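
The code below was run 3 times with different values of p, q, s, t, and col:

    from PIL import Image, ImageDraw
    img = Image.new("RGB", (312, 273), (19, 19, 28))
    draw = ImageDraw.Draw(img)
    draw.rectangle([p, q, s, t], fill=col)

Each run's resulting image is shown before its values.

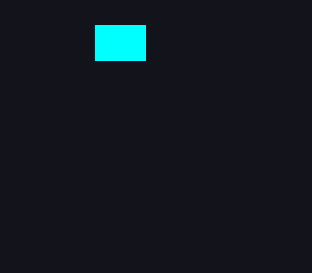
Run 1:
p = 95; q = 25; s = 145; t = 60; col = 'cyan'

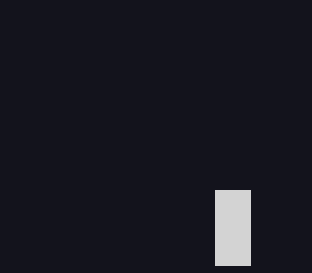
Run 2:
p = 215; q = 190; s = 250; t = 265; col = 'lightgray'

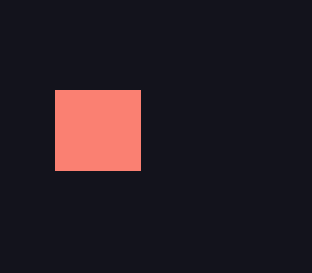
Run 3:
p = 55, q = 90, s = 140, t = 170, col = 'salmon'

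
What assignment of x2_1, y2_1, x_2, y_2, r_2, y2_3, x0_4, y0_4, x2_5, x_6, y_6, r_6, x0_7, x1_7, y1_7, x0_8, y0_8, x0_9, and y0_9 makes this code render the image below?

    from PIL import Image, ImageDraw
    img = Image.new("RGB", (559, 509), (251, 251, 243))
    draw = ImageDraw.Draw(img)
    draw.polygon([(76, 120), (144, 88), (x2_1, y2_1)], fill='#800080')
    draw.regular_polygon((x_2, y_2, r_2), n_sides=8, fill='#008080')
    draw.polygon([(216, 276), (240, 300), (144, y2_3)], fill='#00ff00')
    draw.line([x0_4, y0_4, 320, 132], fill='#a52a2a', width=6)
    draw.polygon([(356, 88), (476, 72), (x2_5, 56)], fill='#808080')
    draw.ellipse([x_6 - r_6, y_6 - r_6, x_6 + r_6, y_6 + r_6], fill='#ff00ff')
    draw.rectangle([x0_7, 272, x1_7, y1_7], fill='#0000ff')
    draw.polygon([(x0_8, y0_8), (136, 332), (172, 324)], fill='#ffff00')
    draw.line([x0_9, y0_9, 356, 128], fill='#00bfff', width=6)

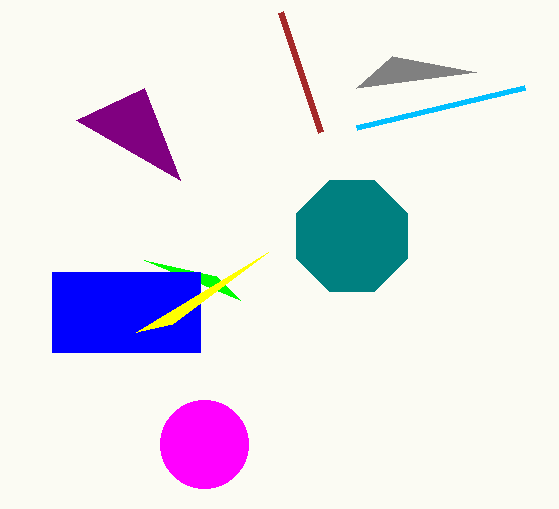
x2_1 = 180
y2_1 = 180
x_2 = 352
y_2 = 236
r_2 = 60
y2_3 = 260
x0_4 = 280
y0_4 = 12
x2_5 = 392
x_6 = 204
y_6 = 444
r_6 = 44
x0_7 = 52
x1_7 = 200
y1_7 = 352
x0_8 = 268
y0_8 = 252
x0_9 = 524
y0_9 = 88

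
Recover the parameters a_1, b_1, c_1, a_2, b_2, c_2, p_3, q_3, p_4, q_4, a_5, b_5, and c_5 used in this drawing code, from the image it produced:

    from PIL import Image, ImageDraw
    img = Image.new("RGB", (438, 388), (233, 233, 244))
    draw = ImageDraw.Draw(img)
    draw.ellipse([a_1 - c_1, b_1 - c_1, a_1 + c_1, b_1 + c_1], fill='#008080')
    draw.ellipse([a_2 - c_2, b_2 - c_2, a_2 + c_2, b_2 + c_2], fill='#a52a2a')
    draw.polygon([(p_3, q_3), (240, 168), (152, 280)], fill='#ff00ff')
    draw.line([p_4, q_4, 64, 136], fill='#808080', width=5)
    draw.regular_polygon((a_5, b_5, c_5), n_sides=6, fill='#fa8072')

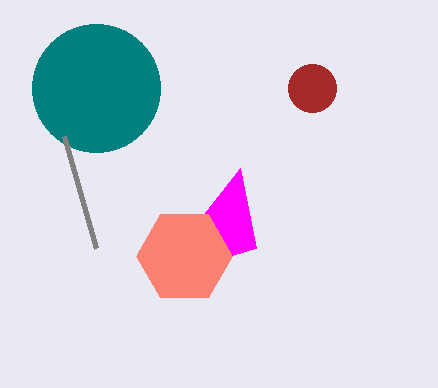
a_1 = 96, b_1 = 88, c_1 = 64, a_2 = 312, b_2 = 88, c_2 = 24, p_3 = 256, q_3 = 248, p_4 = 96, q_4 = 248, a_5 = 184, b_5 = 256, c_5 = 48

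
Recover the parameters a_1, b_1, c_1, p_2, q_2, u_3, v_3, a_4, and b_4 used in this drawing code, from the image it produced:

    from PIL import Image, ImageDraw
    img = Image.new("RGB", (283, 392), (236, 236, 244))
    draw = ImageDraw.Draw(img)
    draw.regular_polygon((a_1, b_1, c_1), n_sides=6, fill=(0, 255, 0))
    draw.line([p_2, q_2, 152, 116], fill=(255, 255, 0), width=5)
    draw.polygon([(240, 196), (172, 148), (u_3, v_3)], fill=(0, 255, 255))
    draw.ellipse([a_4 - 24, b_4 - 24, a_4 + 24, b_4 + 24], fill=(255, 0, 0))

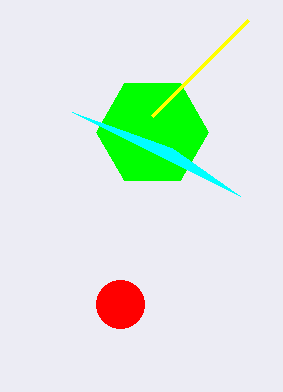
a_1 = 152, b_1 = 132, c_1 = 56, p_2 = 248, q_2 = 20, u_3 = 72, v_3 = 112, a_4 = 120, b_4 = 304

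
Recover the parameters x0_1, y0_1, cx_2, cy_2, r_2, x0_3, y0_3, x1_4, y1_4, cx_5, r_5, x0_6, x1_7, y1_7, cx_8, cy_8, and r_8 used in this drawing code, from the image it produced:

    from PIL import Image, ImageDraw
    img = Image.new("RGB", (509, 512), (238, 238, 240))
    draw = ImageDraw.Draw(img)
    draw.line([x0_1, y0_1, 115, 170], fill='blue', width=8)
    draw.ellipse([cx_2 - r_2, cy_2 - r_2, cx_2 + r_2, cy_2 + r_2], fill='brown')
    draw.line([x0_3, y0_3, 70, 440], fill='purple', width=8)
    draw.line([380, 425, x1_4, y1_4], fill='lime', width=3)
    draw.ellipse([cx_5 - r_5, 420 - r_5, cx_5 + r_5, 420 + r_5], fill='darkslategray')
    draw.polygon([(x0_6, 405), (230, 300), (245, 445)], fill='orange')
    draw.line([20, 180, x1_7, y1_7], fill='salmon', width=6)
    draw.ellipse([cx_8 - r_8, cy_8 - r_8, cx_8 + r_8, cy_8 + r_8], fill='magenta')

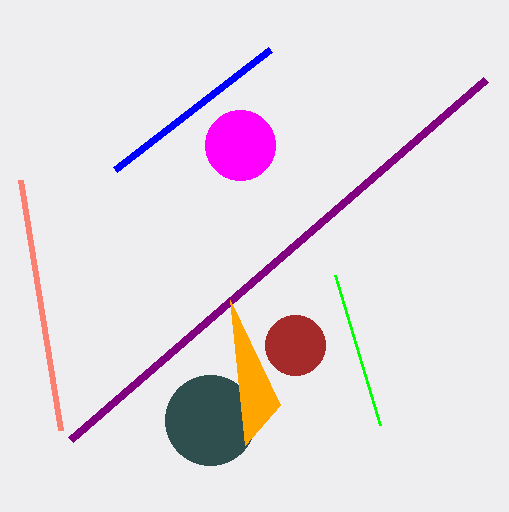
x0_1 = 270, y0_1 = 50, cx_2 = 295, cy_2 = 345, r_2 = 30, x0_3 = 485, y0_3 = 80, x1_4 = 335, y1_4 = 275, cx_5 = 210, r_5 = 45, x0_6 = 280, x1_7 = 60, y1_7 = 430, cx_8 = 240, cy_8 = 145, r_8 = 35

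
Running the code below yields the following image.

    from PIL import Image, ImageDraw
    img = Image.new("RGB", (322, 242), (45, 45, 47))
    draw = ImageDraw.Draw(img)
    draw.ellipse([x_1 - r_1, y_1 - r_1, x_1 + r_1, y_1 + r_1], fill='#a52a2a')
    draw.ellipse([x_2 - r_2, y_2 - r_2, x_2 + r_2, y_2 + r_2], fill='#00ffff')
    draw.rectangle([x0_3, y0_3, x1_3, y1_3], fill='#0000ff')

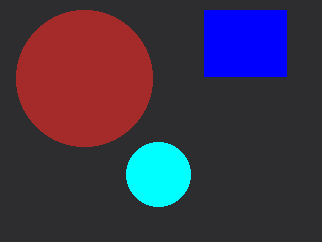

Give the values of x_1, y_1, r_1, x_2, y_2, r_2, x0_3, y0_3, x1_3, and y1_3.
x_1 = 84; y_1 = 78; r_1 = 68; x_2 = 158; y_2 = 174; r_2 = 32; x0_3 = 204; y0_3 = 10; x1_3 = 286; y1_3 = 76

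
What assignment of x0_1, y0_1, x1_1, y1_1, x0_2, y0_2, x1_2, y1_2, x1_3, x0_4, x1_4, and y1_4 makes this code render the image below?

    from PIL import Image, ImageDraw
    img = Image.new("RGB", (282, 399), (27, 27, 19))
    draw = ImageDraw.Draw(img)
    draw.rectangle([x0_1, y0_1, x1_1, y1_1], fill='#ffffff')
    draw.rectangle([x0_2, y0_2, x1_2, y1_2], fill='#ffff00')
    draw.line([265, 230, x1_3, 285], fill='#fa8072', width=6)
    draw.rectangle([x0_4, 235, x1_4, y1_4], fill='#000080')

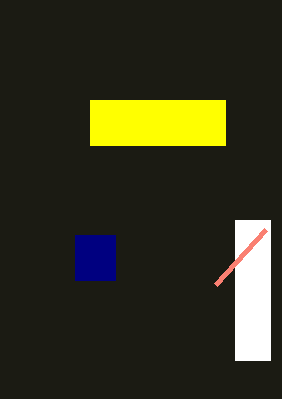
x0_1 = 235
y0_1 = 220
x1_1 = 270
y1_1 = 360
x0_2 = 90
y0_2 = 100
x1_2 = 225
y1_2 = 145
x1_3 = 215
x0_4 = 75
x1_4 = 115
y1_4 = 280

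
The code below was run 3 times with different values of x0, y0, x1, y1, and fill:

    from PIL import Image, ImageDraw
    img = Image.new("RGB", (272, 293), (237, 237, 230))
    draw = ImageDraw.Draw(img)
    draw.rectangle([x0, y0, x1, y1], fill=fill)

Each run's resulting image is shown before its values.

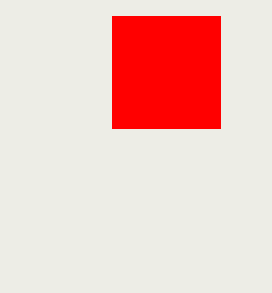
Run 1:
x0 = 112; y0 = 16; x1 = 220; y1 = 128; fill = 'red'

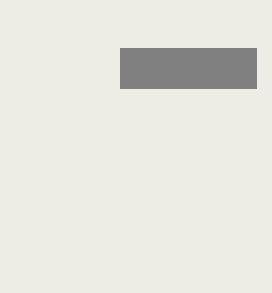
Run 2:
x0 = 120
y0 = 48
x1 = 256
y1 = 88
fill = 'gray'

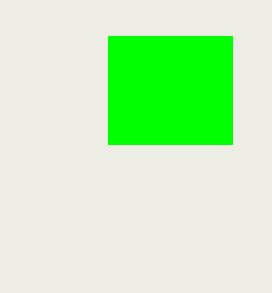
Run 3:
x0 = 108
y0 = 36
x1 = 232
y1 = 144
fill = 'lime'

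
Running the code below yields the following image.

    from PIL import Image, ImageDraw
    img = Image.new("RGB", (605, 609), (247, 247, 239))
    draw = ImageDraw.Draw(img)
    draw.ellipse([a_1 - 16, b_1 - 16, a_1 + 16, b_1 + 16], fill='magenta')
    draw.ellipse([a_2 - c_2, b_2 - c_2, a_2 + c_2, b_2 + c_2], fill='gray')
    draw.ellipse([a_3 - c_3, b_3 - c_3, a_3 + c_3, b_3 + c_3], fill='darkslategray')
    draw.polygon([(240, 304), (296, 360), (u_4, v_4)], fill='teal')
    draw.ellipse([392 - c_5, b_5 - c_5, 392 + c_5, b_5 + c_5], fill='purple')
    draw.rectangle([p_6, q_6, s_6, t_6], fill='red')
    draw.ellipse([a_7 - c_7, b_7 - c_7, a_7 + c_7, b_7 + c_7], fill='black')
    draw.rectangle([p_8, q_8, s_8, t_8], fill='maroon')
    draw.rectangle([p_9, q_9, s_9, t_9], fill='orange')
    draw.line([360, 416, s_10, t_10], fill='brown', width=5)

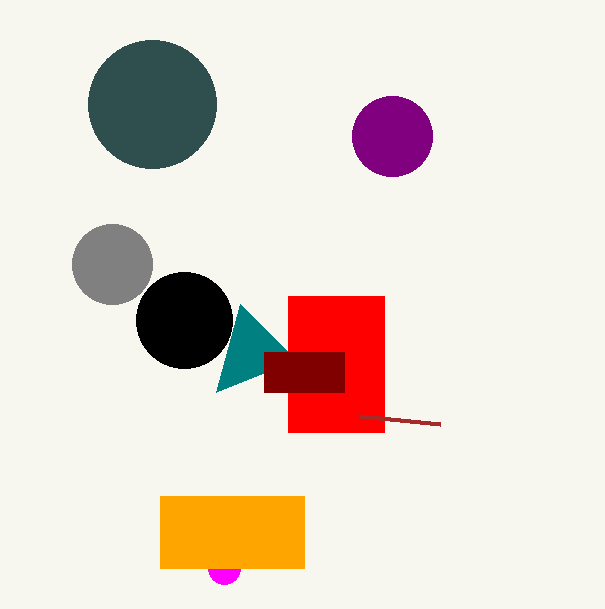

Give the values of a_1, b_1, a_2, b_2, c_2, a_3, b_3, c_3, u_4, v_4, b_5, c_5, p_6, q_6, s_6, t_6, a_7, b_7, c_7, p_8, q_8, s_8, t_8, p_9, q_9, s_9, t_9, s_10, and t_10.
a_1 = 224; b_1 = 568; a_2 = 112; b_2 = 264; c_2 = 40; a_3 = 152; b_3 = 104; c_3 = 64; u_4 = 216; v_4 = 392; b_5 = 136; c_5 = 40; p_6 = 288; q_6 = 296; s_6 = 384; t_6 = 432; a_7 = 184; b_7 = 320; c_7 = 48; p_8 = 264; q_8 = 352; s_8 = 344; t_8 = 392; p_9 = 160; q_9 = 496; s_9 = 304; t_9 = 568; s_10 = 440; t_10 = 424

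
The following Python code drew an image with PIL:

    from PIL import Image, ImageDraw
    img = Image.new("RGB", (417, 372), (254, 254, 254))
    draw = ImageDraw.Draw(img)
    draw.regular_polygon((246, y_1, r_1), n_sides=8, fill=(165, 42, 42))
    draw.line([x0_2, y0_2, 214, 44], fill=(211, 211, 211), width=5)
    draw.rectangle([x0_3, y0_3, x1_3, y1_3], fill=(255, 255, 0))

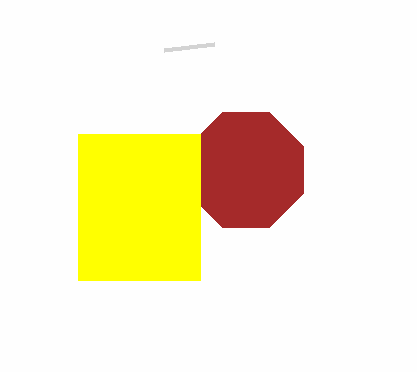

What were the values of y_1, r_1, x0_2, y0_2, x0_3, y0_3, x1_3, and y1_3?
y_1 = 170; r_1 = 62; x0_2 = 164; y0_2 = 50; x0_3 = 78; y0_3 = 134; x1_3 = 200; y1_3 = 280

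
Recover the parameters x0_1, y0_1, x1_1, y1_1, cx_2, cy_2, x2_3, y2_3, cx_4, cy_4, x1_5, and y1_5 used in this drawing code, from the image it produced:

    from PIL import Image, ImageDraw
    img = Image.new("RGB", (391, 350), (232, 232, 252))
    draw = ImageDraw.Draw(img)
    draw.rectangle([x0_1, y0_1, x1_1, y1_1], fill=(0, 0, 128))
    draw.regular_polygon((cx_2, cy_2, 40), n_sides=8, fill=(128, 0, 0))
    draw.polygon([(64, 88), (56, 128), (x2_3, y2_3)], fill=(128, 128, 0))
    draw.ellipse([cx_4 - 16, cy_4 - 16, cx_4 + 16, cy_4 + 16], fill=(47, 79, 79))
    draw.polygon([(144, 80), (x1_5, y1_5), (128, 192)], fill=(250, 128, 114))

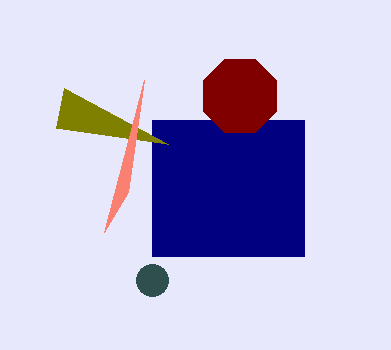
x0_1 = 152; y0_1 = 120; x1_1 = 304; y1_1 = 256; cx_2 = 240; cy_2 = 96; x2_3 = 168; y2_3 = 144; cx_4 = 152; cy_4 = 280; x1_5 = 104; y1_5 = 232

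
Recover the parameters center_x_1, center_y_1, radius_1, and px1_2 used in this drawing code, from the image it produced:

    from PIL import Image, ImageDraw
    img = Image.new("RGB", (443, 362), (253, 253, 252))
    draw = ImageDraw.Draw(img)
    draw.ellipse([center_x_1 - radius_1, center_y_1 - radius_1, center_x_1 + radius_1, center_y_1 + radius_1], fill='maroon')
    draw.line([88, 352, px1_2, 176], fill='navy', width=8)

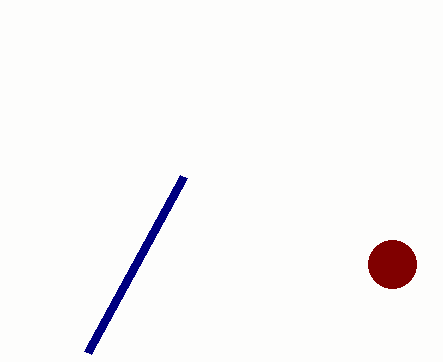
center_x_1 = 392; center_y_1 = 264; radius_1 = 24; px1_2 = 184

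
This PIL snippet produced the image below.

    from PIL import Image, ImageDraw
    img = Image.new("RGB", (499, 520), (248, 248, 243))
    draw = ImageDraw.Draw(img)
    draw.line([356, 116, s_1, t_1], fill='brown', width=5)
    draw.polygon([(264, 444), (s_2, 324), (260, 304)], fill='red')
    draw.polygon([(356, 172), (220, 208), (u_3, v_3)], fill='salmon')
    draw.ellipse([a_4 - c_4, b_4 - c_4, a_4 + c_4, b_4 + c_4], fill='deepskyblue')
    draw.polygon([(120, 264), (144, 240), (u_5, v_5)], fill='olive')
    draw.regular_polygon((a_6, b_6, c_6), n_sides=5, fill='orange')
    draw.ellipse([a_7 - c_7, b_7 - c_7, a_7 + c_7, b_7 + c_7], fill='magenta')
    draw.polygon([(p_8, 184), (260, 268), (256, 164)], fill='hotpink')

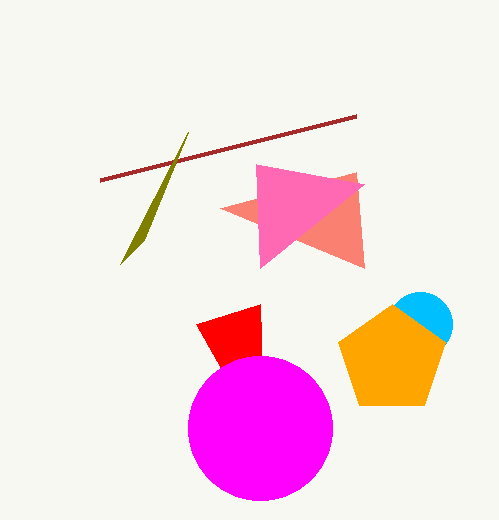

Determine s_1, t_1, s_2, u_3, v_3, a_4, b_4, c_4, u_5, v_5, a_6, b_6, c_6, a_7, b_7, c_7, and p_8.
s_1 = 100
t_1 = 180
s_2 = 196
u_3 = 364
v_3 = 268
a_4 = 420
b_4 = 324
c_4 = 32
u_5 = 188
v_5 = 132
a_6 = 392
b_6 = 360
c_6 = 56
a_7 = 260
b_7 = 428
c_7 = 72
p_8 = 364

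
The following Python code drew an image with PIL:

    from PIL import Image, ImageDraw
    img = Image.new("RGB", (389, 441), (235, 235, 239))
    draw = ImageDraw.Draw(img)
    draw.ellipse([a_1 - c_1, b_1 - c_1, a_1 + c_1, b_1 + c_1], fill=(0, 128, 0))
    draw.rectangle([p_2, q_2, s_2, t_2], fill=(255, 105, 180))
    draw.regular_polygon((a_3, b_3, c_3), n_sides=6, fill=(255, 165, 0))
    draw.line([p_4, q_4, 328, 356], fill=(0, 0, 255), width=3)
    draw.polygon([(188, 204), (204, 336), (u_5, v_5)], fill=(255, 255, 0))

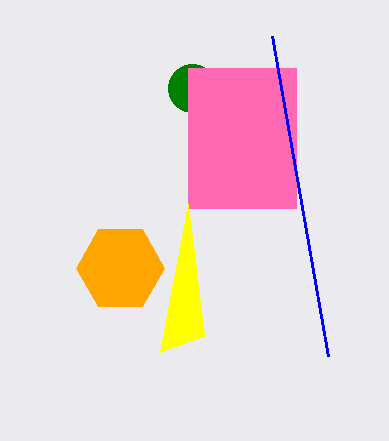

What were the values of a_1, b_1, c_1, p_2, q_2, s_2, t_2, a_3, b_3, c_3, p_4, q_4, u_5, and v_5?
a_1 = 192, b_1 = 88, c_1 = 24, p_2 = 188, q_2 = 68, s_2 = 296, t_2 = 208, a_3 = 120, b_3 = 268, c_3 = 44, p_4 = 272, q_4 = 36, u_5 = 160, v_5 = 352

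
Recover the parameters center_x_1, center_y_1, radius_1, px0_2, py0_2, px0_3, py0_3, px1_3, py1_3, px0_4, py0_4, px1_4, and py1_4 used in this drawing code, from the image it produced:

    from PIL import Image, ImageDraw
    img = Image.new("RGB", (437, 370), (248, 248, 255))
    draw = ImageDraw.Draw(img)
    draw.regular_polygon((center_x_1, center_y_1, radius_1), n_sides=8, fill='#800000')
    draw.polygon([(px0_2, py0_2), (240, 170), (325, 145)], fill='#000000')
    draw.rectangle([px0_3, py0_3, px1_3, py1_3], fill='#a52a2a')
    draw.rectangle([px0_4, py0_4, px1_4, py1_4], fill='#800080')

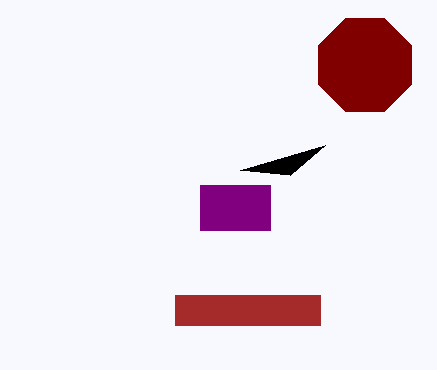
center_x_1 = 365; center_y_1 = 65; radius_1 = 50; px0_2 = 290; py0_2 = 175; px0_3 = 175; py0_3 = 295; px1_3 = 320; py1_3 = 325; px0_4 = 200; py0_4 = 185; px1_4 = 270; py1_4 = 230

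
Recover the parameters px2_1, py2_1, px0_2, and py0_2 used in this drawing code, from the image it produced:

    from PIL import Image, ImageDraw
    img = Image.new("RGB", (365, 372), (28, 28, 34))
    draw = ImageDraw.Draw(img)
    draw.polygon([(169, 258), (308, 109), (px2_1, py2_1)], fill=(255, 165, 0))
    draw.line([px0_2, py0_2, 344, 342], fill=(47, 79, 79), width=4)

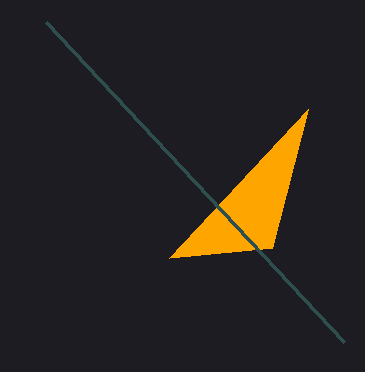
px2_1 = 272
py2_1 = 248
px0_2 = 46
py0_2 = 22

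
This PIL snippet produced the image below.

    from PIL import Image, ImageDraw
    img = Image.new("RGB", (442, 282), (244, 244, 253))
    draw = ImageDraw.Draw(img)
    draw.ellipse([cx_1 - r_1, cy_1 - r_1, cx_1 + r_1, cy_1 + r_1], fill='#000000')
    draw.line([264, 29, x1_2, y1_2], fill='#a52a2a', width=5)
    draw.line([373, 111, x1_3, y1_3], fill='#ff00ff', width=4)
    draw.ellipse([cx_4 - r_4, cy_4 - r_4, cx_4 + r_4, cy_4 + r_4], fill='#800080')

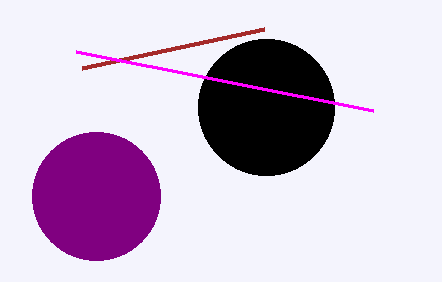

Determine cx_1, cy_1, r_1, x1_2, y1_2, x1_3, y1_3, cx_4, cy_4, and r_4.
cx_1 = 266
cy_1 = 107
r_1 = 68
x1_2 = 82
y1_2 = 68
x1_3 = 76
y1_3 = 52
cx_4 = 96
cy_4 = 196
r_4 = 64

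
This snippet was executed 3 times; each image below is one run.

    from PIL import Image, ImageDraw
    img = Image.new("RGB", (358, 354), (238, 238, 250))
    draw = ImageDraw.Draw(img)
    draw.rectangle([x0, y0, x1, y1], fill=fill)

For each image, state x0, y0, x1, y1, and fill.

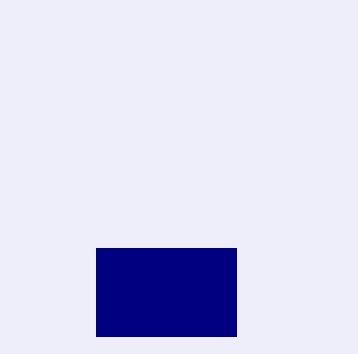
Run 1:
x0 = 96, y0 = 248, x1 = 236, y1 = 336, fill = 'navy'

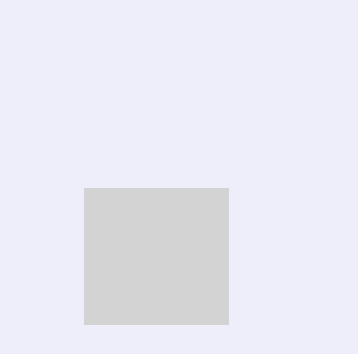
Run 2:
x0 = 84
y0 = 188
x1 = 228
y1 = 324
fill = 'lightgray'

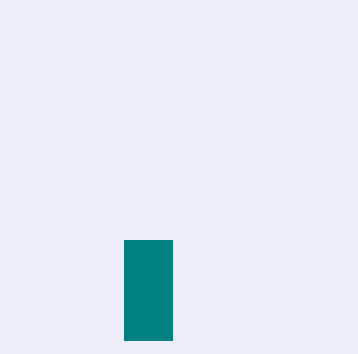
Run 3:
x0 = 124, y0 = 240, x1 = 172, y1 = 340, fill = 'teal'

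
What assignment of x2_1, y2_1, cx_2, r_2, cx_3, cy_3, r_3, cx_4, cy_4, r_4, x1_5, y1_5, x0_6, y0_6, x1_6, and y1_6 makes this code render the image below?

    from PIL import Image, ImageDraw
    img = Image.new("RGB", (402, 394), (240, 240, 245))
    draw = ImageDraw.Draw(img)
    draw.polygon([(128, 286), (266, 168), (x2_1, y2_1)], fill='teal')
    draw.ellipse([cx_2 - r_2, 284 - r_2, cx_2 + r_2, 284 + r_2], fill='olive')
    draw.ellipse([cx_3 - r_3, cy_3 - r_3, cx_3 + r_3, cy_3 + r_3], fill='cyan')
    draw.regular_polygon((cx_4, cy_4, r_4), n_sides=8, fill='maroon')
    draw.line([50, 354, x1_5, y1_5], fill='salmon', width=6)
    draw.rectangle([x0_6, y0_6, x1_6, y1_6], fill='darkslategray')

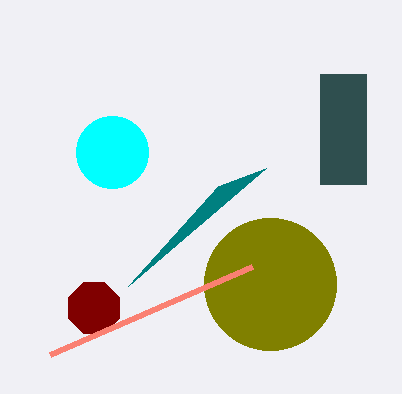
x2_1 = 218
y2_1 = 186
cx_2 = 270
r_2 = 66
cx_3 = 112
cy_3 = 152
r_3 = 36
cx_4 = 94
cy_4 = 308
r_4 = 28
x1_5 = 252
y1_5 = 266
x0_6 = 320
y0_6 = 74
x1_6 = 366
y1_6 = 184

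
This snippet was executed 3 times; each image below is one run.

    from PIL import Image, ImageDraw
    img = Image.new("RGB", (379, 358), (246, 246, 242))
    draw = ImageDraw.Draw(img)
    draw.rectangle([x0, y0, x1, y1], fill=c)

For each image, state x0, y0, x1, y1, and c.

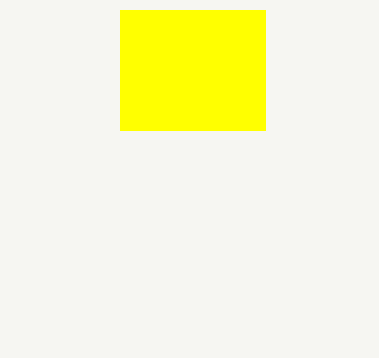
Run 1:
x0 = 120
y0 = 10
x1 = 265
y1 = 130
c = 'yellow'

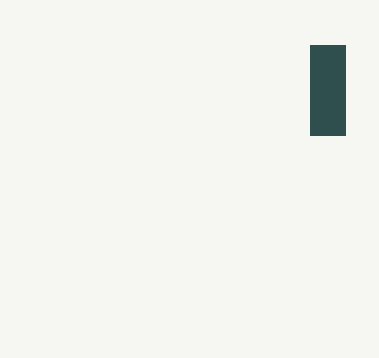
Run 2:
x0 = 310; y0 = 45; x1 = 345; y1 = 135; c = 'darkslategray'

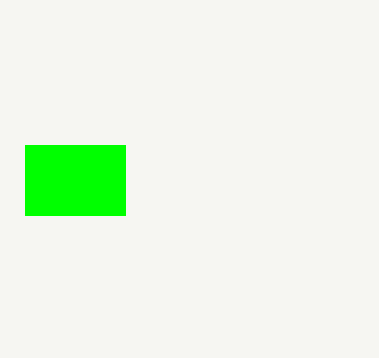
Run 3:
x0 = 25; y0 = 145; x1 = 125; y1 = 215; c = 'lime'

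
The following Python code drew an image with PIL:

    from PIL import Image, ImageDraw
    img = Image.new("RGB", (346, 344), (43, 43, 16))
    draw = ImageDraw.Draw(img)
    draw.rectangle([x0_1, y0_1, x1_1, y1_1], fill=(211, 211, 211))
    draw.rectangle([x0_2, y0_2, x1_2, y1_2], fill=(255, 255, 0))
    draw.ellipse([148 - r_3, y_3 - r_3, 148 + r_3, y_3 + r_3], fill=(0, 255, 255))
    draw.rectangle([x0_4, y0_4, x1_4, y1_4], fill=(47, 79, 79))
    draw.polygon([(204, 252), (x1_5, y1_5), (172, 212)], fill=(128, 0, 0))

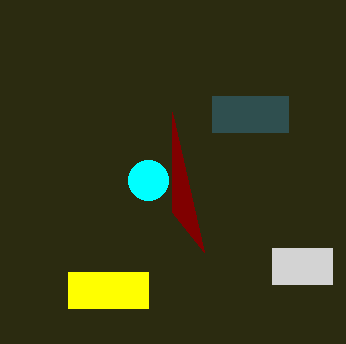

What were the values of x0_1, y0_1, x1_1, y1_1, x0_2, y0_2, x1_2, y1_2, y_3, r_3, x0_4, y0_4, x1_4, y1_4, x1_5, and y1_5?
x0_1 = 272; y0_1 = 248; x1_1 = 332; y1_1 = 284; x0_2 = 68; y0_2 = 272; x1_2 = 148; y1_2 = 308; y_3 = 180; r_3 = 20; x0_4 = 212; y0_4 = 96; x1_4 = 288; y1_4 = 132; x1_5 = 172; y1_5 = 112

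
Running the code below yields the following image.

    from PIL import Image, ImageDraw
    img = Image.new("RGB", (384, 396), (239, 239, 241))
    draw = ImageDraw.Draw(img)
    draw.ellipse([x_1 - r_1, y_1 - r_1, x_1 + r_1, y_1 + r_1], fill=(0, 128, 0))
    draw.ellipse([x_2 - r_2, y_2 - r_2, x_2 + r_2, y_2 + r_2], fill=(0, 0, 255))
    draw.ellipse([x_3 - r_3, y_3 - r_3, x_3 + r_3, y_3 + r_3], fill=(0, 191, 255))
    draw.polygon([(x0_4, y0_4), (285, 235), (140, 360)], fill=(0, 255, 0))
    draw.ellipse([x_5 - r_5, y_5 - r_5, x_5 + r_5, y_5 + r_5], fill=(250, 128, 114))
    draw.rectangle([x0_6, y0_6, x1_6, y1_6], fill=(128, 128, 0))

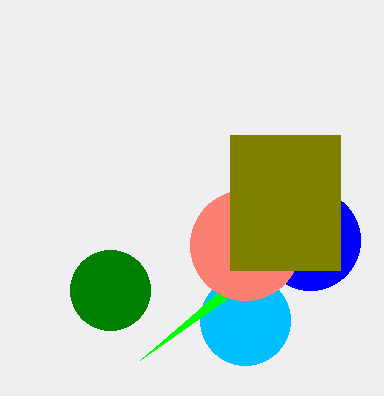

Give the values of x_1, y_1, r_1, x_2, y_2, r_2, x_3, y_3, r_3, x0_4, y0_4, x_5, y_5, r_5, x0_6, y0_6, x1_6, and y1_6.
x_1 = 110; y_1 = 290; r_1 = 40; x_2 = 310; y_2 = 240; r_2 = 50; x_3 = 245; y_3 = 320; r_3 = 45; x0_4 = 225; y0_4 = 300; x_5 = 245; y_5 = 245; r_5 = 55; x0_6 = 230; y0_6 = 135; x1_6 = 340; y1_6 = 270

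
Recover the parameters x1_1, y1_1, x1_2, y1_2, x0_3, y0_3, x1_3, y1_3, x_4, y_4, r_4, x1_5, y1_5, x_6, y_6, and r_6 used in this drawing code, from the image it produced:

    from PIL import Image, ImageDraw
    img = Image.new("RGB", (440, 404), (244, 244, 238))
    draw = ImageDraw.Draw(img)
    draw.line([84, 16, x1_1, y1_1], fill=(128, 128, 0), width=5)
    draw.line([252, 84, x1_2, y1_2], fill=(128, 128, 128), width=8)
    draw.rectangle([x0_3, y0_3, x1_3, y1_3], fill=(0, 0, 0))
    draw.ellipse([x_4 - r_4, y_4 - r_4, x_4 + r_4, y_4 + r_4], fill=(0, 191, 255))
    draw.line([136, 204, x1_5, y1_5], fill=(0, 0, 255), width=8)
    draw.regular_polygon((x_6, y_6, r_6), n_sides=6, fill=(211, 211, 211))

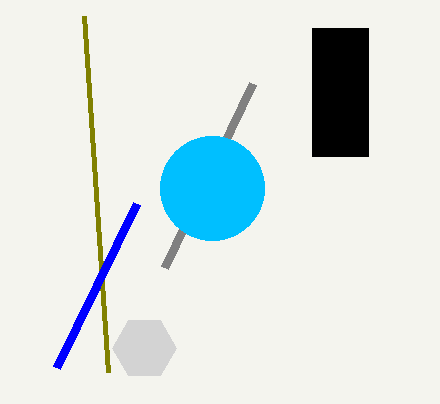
x1_1 = 108, y1_1 = 372, x1_2 = 164, y1_2 = 268, x0_3 = 312, y0_3 = 28, x1_3 = 368, y1_3 = 156, x_4 = 212, y_4 = 188, r_4 = 52, x1_5 = 56, y1_5 = 368, x_6 = 144, y_6 = 348, r_6 = 32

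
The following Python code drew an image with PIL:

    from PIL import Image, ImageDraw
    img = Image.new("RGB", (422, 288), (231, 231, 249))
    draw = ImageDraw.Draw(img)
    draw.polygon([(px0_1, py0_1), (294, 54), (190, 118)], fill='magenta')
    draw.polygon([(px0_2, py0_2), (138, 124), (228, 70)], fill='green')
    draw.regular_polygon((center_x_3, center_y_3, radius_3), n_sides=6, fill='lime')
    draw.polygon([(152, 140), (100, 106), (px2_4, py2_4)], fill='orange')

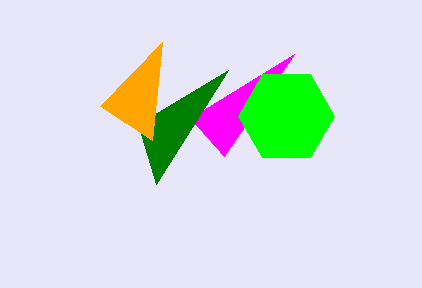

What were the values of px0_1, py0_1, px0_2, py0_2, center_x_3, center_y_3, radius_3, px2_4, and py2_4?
px0_1 = 224
py0_1 = 156
px0_2 = 156
py0_2 = 184
center_x_3 = 286
center_y_3 = 116
radius_3 = 48
px2_4 = 162
py2_4 = 42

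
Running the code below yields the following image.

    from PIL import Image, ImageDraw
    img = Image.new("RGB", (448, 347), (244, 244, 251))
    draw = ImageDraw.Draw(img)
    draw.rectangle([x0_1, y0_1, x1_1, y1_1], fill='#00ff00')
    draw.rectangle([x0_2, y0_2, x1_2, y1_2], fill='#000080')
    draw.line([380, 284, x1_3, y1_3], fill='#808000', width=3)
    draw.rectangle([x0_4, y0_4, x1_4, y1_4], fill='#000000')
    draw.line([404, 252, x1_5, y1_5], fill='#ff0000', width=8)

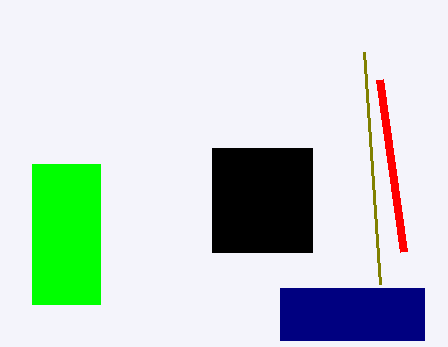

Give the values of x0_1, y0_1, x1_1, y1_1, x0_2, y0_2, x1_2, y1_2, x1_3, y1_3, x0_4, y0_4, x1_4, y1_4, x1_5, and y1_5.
x0_1 = 32, y0_1 = 164, x1_1 = 100, y1_1 = 304, x0_2 = 280, y0_2 = 288, x1_2 = 424, y1_2 = 340, x1_3 = 364, y1_3 = 52, x0_4 = 212, y0_4 = 148, x1_4 = 312, y1_4 = 252, x1_5 = 380, y1_5 = 80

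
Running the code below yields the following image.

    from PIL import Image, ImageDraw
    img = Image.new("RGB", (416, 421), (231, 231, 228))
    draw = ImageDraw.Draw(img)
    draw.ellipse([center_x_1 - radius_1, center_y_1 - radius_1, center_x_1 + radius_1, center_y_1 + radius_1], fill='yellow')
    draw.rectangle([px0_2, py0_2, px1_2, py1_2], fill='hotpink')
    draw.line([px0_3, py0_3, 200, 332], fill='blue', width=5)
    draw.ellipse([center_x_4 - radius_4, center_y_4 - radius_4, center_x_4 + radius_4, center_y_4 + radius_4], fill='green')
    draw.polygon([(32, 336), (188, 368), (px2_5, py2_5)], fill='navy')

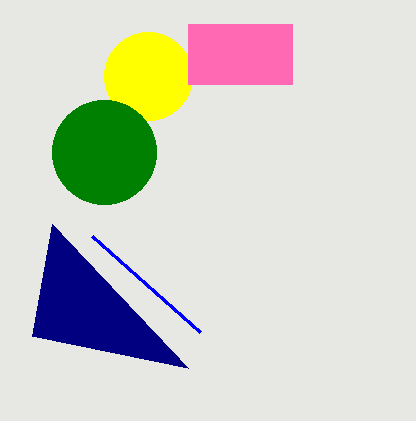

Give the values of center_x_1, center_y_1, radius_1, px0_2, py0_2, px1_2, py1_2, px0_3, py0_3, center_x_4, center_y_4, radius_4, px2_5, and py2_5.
center_x_1 = 148
center_y_1 = 76
radius_1 = 44
px0_2 = 188
py0_2 = 24
px1_2 = 292
py1_2 = 84
px0_3 = 92
py0_3 = 236
center_x_4 = 104
center_y_4 = 152
radius_4 = 52
px2_5 = 52
py2_5 = 224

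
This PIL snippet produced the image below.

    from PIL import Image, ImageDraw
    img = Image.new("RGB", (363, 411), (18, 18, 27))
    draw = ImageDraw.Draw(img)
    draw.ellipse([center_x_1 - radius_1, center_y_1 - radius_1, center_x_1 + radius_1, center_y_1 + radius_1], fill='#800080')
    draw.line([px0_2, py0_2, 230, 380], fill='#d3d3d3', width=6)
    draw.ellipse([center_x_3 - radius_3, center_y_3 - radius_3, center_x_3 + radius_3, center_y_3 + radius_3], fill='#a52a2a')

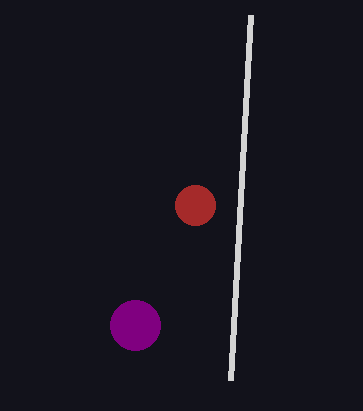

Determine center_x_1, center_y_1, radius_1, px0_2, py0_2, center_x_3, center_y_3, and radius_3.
center_x_1 = 135; center_y_1 = 325; radius_1 = 25; px0_2 = 250; py0_2 = 15; center_x_3 = 195; center_y_3 = 205; radius_3 = 20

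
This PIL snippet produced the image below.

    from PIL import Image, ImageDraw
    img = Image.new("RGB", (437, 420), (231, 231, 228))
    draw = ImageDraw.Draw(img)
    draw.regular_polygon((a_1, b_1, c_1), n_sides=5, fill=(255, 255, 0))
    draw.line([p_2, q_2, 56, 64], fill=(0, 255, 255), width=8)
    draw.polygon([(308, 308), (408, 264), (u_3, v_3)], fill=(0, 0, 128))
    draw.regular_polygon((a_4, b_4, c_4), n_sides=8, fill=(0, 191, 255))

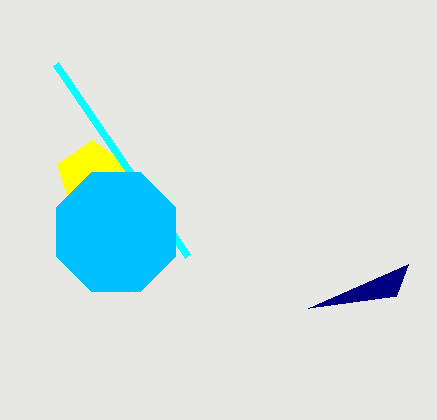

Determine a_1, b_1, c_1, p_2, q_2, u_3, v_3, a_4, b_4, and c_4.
a_1 = 92
b_1 = 176
c_1 = 36
p_2 = 188
q_2 = 256
u_3 = 396
v_3 = 296
a_4 = 116
b_4 = 232
c_4 = 64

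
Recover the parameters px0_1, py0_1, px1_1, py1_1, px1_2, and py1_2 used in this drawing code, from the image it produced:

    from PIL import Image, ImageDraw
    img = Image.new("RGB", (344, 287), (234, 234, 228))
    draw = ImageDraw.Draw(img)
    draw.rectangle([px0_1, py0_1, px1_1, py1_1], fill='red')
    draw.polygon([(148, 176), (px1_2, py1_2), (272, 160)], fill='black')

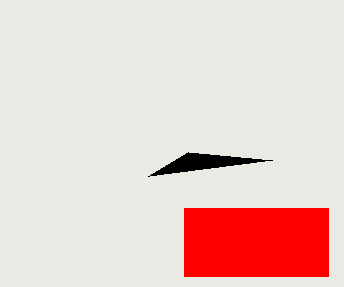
px0_1 = 184, py0_1 = 208, px1_1 = 328, py1_1 = 276, px1_2 = 188, py1_2 = 152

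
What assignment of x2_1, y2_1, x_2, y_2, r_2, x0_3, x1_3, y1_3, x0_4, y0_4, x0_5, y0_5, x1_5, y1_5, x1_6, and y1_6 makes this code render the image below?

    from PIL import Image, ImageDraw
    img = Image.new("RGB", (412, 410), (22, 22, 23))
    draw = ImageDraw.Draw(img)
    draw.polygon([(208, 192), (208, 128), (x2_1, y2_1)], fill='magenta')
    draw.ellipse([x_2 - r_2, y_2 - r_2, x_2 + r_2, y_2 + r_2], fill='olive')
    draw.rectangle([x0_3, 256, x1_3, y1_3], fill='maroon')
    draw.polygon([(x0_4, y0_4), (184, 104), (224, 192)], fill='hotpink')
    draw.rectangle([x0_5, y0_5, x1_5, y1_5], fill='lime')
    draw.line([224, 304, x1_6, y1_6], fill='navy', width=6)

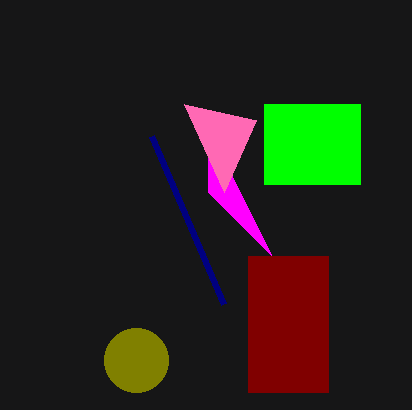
x2_1 = 272, y2_1 = 256, x_2 = 136, y_2 = 360, r_2 = 32, x0_3 = 248, x1_3 = 328, y1_3 = 392, x0_4 = 256, y0_4 = 120, x0_5 = 264, y0_5 = 104, x1_5 = 360, y1_5 = 184, x1_6 = 152, y1_6 = 136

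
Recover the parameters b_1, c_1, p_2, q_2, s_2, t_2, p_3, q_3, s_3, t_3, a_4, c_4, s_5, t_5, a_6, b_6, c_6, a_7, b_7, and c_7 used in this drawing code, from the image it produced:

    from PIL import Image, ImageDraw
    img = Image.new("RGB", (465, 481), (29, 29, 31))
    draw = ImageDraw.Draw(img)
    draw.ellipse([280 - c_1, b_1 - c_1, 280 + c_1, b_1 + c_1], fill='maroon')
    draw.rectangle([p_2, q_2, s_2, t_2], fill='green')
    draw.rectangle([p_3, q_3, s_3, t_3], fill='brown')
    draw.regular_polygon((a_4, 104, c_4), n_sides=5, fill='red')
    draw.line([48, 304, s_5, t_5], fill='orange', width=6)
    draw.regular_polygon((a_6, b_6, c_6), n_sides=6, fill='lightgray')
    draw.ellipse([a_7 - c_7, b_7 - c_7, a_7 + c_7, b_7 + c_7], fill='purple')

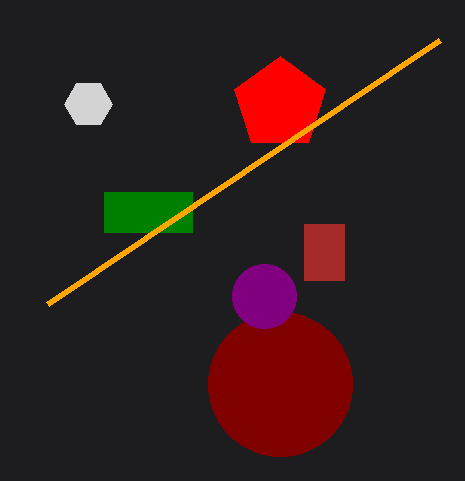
b_1 = 384, c_1 = 72, p_2 = 104, q_2 = 192, s_2 = 192, t_2 = 232, p_3 = 304, q_3 = 224, s_3 = 344, t_3 = 280, a_4 = 280, c_4 = 48, s_5 = 440, t_5 = 40, a_6 = 88, b_6 = 104, c_6 = 24, a_7 = 264, b_7 = 296, c_7 = 32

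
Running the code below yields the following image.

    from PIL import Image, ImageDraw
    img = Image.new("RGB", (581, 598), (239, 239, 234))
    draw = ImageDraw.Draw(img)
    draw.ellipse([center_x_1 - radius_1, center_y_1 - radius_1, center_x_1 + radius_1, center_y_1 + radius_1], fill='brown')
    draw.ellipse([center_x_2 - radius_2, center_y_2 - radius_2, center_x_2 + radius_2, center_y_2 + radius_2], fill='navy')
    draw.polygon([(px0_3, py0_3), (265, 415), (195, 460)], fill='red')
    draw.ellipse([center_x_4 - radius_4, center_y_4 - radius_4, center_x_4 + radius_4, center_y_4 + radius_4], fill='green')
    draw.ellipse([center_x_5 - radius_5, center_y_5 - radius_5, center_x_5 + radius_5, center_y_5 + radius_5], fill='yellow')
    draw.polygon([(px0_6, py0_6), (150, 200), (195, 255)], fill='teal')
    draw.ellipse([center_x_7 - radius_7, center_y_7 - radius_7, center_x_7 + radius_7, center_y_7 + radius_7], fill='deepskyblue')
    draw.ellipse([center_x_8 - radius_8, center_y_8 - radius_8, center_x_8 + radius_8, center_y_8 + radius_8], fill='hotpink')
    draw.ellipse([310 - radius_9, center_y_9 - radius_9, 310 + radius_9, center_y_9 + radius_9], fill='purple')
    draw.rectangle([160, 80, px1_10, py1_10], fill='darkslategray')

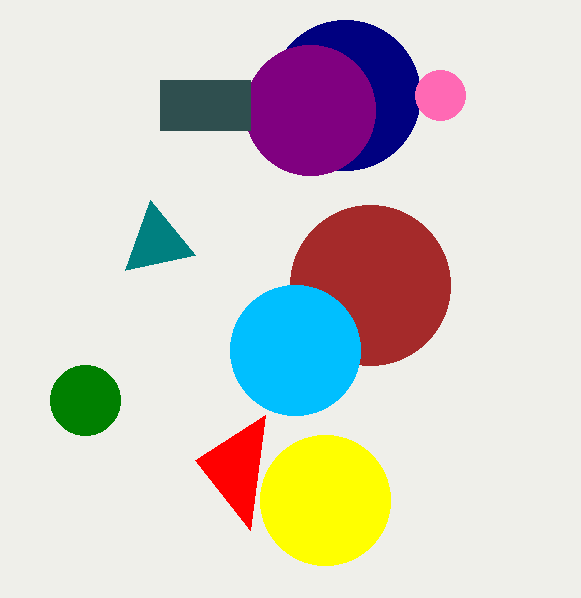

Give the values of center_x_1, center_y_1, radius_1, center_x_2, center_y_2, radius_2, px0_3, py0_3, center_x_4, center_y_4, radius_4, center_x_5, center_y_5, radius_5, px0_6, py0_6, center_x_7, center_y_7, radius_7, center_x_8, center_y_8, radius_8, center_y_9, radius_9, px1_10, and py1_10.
center_x_1 = 370
center_y_1 = 285
radius_1 = 80
center_x_2 = 345
center_y_2 = 95
radius_2 = 75
px0_3 = 250
py0_3 = 530
center_x_4 = 85
center_y_4 = 400
radius_4 = 35
center_x_5 = 325
center_y_5 = 500
radius_5 = 65
px0_6 = 125
py0_6 = 270
center_x_7 = 295
center_y_7 = 350
radius_7 = 65
center_x_8 = 440
center_y_8 = 95
radius_8 = 25
center_y_9 = 110
radius_9 = 65
px1_10 = 250
py1_10 = 130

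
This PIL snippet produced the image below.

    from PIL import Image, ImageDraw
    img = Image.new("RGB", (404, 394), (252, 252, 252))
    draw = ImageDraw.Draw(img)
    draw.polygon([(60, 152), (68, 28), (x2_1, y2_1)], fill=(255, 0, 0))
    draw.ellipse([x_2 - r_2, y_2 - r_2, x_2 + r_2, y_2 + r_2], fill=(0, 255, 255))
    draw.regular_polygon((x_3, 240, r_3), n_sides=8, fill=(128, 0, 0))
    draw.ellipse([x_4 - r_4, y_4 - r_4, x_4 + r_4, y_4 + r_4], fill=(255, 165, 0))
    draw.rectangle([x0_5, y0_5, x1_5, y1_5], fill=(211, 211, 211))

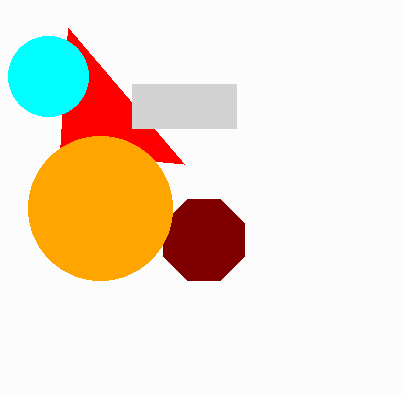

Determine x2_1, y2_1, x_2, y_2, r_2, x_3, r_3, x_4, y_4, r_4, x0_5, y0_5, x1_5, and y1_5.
x2_1 = 184
y2_1 = 164
x_2 = 48
y_2 = 76
r_2 = 40
x_3 = 204
r_3 = 44
x_4 = 100
y_4 = 208
r_4 = 72
x0_5 = 132
y0_5 = 84
x1_5 = 236
y1_5 = 128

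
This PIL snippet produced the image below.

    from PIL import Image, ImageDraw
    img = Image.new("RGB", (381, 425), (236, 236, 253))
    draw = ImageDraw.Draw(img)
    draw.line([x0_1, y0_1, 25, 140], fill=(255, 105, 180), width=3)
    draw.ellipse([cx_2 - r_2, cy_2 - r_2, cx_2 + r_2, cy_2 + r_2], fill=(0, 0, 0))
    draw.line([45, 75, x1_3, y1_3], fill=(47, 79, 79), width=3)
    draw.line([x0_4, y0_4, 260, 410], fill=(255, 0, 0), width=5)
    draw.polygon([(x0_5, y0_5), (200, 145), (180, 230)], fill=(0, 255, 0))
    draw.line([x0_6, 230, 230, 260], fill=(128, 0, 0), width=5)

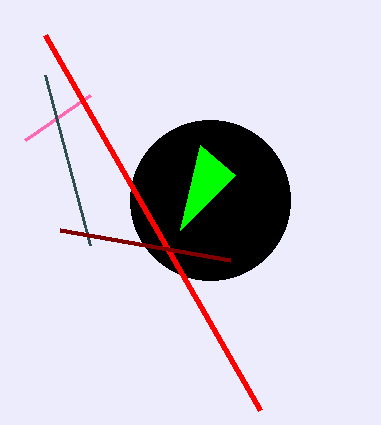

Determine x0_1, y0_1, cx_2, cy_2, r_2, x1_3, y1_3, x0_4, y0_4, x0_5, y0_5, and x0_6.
x0_1 = 90; y0_1 = 95; cx_2 = 210; cy_2 = 200; r_2 = 80; x1_3 = 90; y1_3 = 245; x0_4 = 45; y0_4 = 35; x0_5 = 235; y0_5 = 175; x0_6 = 60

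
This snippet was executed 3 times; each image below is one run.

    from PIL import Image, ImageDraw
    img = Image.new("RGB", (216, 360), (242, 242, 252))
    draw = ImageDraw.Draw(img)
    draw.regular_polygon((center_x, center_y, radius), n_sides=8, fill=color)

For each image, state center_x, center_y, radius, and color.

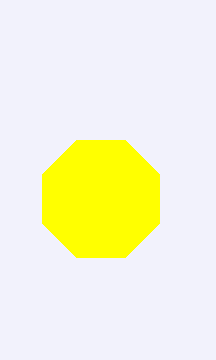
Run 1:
center_x = 101, center_y = 199, radius = 63, color = 'yellow'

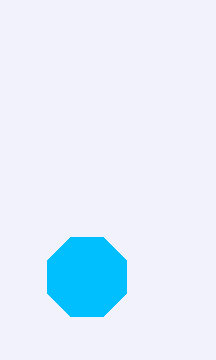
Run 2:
center_x = 87; center_y = 277; radius = 43; color = 'deepskyblue'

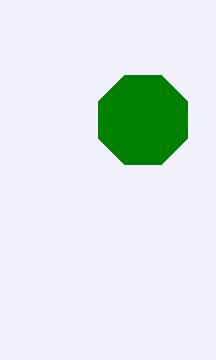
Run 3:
center_x = 143
center_y = 120
radius = 48
color = 'green'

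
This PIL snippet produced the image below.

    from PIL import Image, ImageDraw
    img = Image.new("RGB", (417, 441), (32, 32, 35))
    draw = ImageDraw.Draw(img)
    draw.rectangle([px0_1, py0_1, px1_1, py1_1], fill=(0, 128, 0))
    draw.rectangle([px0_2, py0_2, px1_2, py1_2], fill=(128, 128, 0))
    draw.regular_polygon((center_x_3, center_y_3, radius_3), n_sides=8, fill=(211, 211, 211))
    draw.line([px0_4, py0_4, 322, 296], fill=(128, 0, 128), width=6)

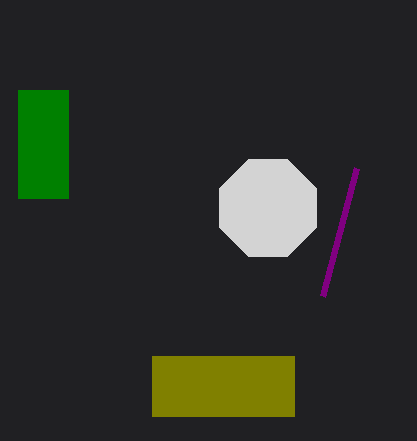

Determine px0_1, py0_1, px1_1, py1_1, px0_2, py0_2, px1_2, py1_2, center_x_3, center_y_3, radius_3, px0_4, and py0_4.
px0_1 = 18, py0_1 = 90, px1_1 = 68, py1_1 = 198, px0_2 = 152, py0_2 = 356, px1_2 = 294, py1_2 = 416, center_x_3 = 268, center_y_3 = 208, radius_3 = 52, px0_4 = 356, py0_4 = 168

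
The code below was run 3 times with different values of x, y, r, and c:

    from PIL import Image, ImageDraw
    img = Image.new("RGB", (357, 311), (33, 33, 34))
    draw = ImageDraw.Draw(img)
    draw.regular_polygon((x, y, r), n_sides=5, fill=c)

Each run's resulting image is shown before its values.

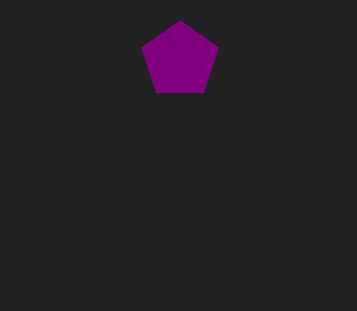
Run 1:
x = 180, y = 60, r = 40, c = 'purple'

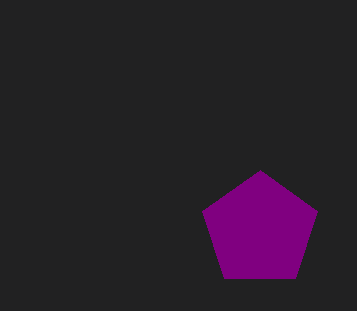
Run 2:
x = 260; y = 230; r = 60; c = 'purple'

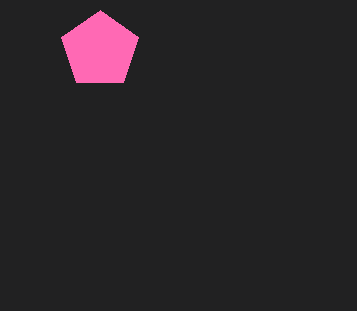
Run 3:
x = 100, y = 50, r = 40, c = 'hotpink'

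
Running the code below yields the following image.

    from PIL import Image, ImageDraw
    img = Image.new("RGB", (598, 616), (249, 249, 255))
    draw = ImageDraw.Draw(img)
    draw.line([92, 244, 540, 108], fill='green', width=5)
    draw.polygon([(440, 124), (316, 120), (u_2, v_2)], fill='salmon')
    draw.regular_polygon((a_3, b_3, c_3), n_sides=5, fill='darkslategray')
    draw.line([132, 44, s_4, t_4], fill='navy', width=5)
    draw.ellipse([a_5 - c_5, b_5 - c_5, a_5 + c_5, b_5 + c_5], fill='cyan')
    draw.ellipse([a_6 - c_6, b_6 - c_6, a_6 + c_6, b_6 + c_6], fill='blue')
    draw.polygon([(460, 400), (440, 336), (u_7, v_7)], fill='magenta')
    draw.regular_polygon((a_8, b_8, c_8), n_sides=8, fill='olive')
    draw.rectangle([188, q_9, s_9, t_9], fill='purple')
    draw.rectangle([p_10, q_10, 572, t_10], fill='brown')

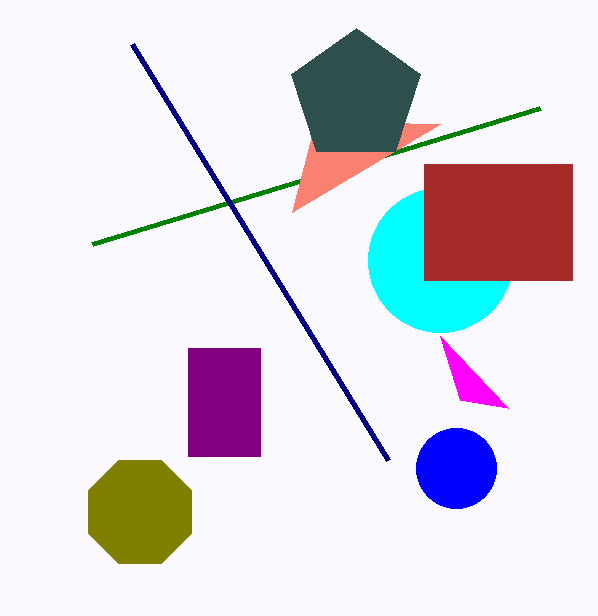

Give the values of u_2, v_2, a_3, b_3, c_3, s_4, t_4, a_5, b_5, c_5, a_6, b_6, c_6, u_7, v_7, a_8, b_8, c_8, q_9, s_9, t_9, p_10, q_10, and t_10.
u_2 = 292, v_2 = 212, a_3 = 356, b_3 = 96, c_3 = 68, s_4 = 388, t_4 = 460, a_5 = 440, b_5 = 260, c_5 = 72, a_6 = 456, b_6 = 468, c_6 = 40, u_7 = 508, v_7 = 408, a_8 = 140, b_8 = 512, c_8 = 56, q_9 = 348, s_9 = 260, t_9 = 456, p_10 = 424, q_10 = 164, t_10 = 280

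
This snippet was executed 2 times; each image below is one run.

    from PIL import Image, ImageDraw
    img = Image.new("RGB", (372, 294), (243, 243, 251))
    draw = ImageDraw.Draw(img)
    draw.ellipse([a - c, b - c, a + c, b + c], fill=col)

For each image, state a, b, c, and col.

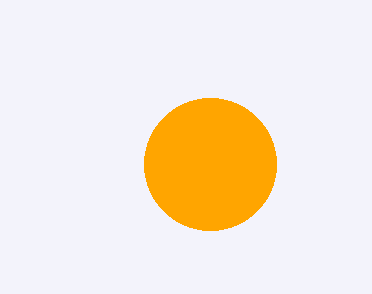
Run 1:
a = 210; b = 164; c = 66; col = 'orange'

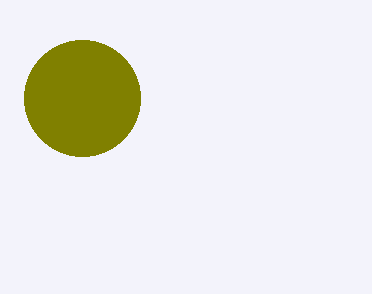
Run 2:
a = 82, b = 98, c = 58, col = 'olive'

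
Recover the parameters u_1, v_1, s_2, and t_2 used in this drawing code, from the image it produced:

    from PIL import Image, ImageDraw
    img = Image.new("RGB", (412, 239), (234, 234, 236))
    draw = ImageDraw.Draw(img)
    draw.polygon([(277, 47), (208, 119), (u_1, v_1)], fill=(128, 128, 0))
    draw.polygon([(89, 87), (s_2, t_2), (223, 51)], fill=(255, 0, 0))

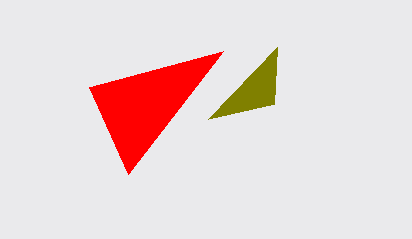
u_1 = 274, v_1 = 104, s_2 = 128, t_2 = 174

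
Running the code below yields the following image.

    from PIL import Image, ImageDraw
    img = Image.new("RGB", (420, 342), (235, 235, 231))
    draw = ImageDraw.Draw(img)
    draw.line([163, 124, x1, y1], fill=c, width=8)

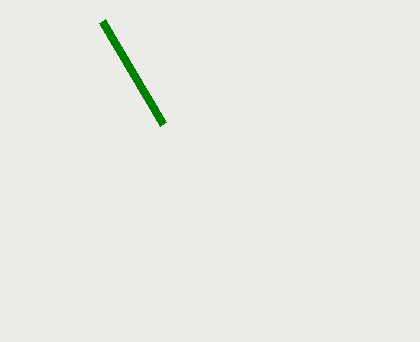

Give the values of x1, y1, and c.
x1 = 102, y1 = 21, c = 'green'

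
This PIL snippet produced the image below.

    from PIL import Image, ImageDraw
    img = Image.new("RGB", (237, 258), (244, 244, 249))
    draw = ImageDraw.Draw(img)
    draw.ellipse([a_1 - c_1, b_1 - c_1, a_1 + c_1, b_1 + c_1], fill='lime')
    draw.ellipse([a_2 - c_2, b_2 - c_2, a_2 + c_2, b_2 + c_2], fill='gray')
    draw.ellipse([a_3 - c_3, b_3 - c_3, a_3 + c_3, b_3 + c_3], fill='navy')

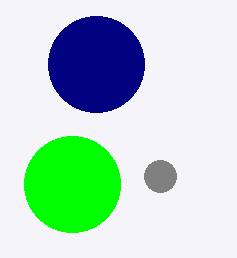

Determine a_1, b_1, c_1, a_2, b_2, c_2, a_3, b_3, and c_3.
a_1 = 72
b_1 = 184
c_1 = 48
a_2 = 160
b_2 = 176
c_2 = 16
a_3 = 96
b_3 = 64
c_3 = 48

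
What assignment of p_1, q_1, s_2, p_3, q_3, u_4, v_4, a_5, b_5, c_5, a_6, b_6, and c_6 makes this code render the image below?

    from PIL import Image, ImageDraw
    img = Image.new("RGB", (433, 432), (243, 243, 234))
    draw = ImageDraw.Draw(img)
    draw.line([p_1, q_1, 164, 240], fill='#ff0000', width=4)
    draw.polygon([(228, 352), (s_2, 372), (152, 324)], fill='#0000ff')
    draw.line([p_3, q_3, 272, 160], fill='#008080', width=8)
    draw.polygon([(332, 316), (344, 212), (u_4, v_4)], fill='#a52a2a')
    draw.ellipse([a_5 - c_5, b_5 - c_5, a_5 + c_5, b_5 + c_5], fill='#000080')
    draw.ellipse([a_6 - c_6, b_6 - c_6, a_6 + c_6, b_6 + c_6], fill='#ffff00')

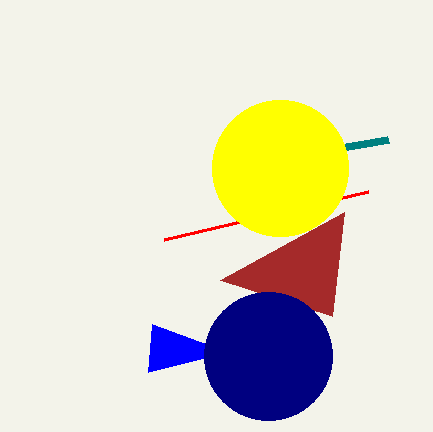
p_1 = 368
q_1 = 192
s_2 = 148
p_3 = 388
q_3 = 140
u_4 = 220
v_4 = 280
a_5 = 268
b_5 = 356
c_5 = 64
a_6 = 280
b_6 = 168
c_6 = 68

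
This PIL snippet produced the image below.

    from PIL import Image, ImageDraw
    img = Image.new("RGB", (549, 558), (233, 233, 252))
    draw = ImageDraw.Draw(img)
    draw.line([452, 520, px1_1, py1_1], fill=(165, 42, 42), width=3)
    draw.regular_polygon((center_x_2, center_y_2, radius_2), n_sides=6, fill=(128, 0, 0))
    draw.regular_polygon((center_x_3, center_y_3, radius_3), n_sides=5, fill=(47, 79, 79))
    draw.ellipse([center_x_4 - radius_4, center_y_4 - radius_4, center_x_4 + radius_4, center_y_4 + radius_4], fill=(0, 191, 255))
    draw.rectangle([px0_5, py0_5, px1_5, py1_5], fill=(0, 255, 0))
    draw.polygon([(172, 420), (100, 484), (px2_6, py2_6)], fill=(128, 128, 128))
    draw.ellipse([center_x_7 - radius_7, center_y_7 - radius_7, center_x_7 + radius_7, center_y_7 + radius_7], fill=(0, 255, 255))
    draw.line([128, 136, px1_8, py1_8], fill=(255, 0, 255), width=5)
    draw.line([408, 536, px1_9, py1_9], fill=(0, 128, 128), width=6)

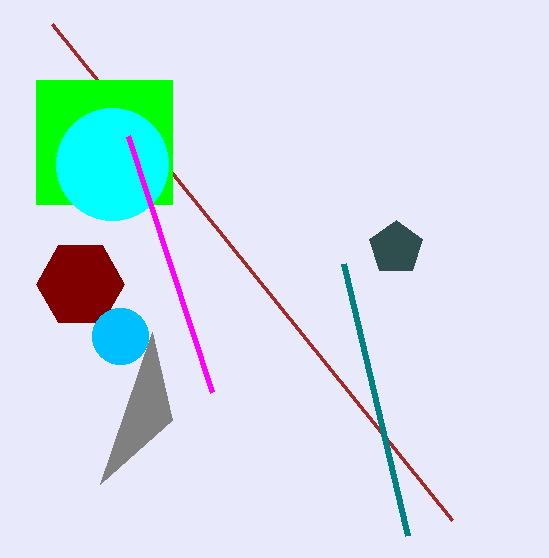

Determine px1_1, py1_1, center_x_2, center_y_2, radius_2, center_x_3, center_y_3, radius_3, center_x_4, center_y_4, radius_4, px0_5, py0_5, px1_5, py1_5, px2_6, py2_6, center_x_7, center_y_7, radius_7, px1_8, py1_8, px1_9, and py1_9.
px1_1 = 52; py1_1 = 24; center_x_2 = 80; center_y_2 = 284; radius_2 = 44; center_x_3 = 396; center_y_3 = 248; radius_3 = 28; center_x_4 = 120; center_y_4 = 336; radius_4 = 28; px0_5 = 36; py0_5 = 80; px1_5 = 172; py1_5 = 204; px2_6 = 152; py2_6 = 332; center_x_7 = 112; center_y_7 = 164; radius_7 = 56; px1_8 = 212; py1_8 = 392; px1_9 = 344; py1_9 = 264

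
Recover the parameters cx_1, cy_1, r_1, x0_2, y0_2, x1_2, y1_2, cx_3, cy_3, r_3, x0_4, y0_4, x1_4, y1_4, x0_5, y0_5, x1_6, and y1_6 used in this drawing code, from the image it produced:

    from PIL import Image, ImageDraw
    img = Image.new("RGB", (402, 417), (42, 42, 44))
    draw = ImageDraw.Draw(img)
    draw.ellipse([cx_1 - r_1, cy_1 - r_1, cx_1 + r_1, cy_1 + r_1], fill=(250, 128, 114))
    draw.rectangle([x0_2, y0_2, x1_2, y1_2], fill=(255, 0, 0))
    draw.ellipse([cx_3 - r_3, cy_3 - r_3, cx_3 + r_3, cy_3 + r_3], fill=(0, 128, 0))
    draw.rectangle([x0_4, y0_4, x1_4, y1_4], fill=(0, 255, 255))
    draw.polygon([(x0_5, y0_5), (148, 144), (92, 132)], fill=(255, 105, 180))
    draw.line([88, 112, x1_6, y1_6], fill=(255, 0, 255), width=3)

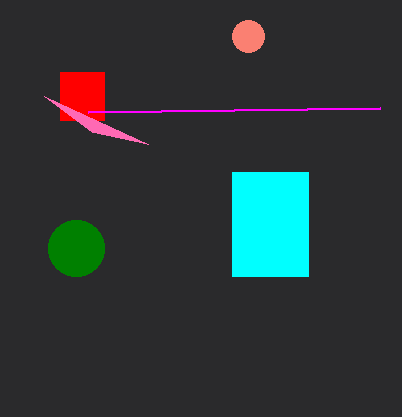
cx_1 = 248, cy_1 = 36, r_1 = 16, x0_2 = 60, y0_2 = 72, x1_2 = 104, y1_2 = 120, cx_3 = 76, cy_3 = 248, r_3 = 28, x0_4 = 232, y0_4 = 172, x1_4 = 308, y1_4 = 276, x0_5 = 44, y0_5 = 96, x1_6 = 380, y1_6 = 108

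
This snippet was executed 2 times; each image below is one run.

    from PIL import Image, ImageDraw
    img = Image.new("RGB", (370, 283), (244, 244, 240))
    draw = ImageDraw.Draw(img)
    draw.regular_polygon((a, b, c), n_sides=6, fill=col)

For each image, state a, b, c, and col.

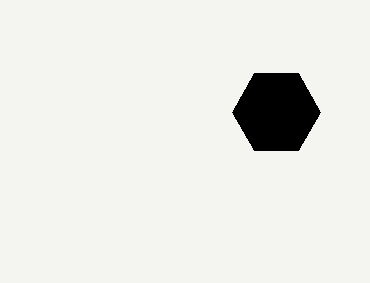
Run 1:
a = 276; b = 112; c = 44; col = 'black'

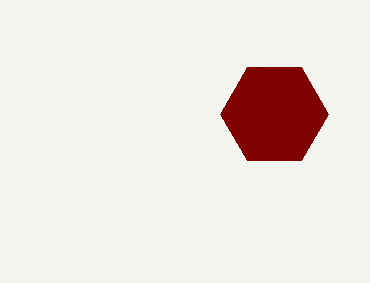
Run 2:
a = 274, b = 114, c = 54, col = 'maroon'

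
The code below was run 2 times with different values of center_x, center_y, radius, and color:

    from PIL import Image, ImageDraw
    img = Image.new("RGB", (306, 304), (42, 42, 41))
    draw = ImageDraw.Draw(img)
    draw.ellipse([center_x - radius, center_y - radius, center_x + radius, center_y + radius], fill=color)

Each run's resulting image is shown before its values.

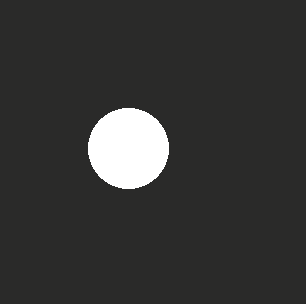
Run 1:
center_x = 128
center_y = 148
radius = 40
color = 'white'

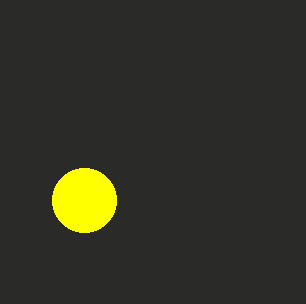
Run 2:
center_x = 84; center_y = 200; radius = 32; color = 'yellow'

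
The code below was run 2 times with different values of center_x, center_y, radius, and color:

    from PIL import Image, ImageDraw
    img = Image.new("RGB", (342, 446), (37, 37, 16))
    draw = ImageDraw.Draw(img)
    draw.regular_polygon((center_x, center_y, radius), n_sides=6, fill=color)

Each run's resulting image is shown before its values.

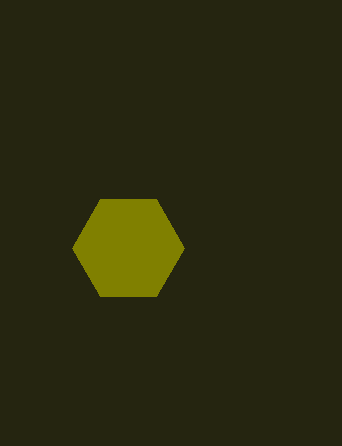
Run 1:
center_x = 128
center_y = 248
radius = 56
color = 'olive'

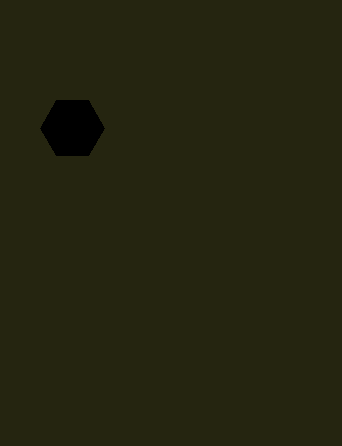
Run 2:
center_x = 72
center_y = 128
radius = 32
color = 'black'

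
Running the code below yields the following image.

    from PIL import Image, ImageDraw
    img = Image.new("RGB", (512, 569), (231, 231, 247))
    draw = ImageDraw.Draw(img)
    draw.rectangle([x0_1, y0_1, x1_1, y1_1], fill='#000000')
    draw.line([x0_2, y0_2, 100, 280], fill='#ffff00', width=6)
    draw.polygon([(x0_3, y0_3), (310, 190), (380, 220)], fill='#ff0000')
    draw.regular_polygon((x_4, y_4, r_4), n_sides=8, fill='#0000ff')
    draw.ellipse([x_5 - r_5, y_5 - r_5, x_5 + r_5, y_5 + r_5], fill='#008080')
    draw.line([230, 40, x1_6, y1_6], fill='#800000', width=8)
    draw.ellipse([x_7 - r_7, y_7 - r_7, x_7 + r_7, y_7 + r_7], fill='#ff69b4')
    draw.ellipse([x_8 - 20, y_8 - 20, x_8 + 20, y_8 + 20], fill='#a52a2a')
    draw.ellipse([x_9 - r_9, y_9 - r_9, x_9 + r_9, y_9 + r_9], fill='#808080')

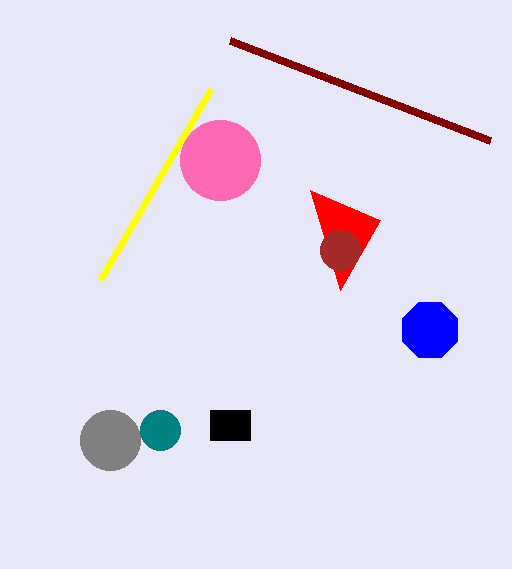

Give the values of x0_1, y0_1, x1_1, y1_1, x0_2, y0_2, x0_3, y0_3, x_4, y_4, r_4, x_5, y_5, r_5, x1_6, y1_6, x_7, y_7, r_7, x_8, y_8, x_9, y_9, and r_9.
x0_1 = 210, y0_1 = 410, x1_1 = 250, y1_1 = 440, x0_2 = 210, y0_2 = 90, x0_3 = 340, y0_3 = 290, x_4 = 430, y_4 = 330, r_4 = 30, x_5 = 160, y_5 = 430, r_5 = 20, x1_6 = 490, y1_6 = 140, x_7 = 220, y_7 = 160, r_7 = 40, x_8 = 340, y_8 = 250, x_9 = 110, y_9 = 440, r_9 = 30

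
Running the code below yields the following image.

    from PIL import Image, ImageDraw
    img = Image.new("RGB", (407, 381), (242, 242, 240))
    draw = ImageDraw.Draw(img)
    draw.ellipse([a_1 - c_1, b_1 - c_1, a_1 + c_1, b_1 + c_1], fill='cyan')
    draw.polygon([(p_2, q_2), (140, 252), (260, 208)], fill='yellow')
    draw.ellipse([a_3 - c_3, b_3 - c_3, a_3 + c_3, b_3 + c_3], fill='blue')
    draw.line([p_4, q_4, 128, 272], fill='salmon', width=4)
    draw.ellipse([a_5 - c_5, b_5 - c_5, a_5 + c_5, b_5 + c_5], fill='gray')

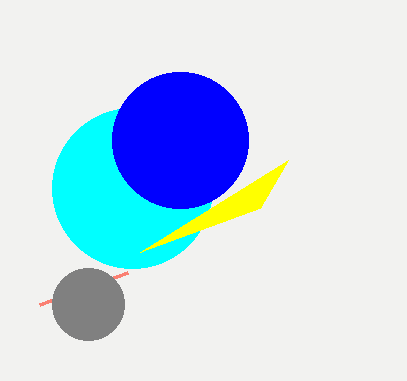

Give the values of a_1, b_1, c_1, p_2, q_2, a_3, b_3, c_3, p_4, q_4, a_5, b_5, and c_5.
a_1 = 132
b_1 = 188
c_1 = 80
p_2 = 288
q_2 = 160
a_3 = 180
b_3 = 140
c_3 = 68
p_4 = 40
q_4 = 304
a_5 = 88
b_5 = 304
c_5 = 36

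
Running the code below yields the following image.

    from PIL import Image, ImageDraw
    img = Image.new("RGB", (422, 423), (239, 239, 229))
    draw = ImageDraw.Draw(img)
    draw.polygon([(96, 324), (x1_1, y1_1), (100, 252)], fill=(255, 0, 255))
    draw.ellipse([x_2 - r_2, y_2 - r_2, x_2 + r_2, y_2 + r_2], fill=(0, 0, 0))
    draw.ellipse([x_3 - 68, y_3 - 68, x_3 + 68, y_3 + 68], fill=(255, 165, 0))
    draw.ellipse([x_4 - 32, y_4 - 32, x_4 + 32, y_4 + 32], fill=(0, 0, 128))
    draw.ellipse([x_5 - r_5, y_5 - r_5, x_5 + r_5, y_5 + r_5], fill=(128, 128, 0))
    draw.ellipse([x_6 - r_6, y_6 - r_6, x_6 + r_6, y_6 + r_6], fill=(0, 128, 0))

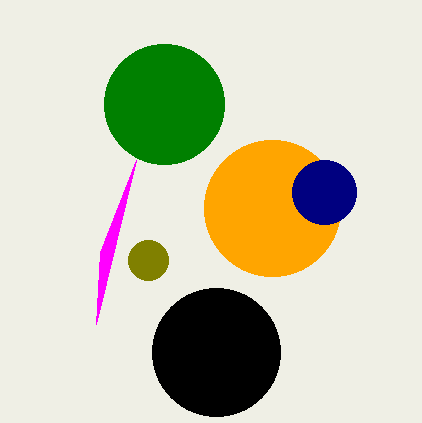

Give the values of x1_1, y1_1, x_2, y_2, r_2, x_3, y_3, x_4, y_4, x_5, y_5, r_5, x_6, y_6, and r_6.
x1_1 = 136, y1_1 = 160, x_2 = 216, y_2 = 352, r_2 = 64, x_3 = 272, y_3 = 208, x_4 = 324, y_4 = 192, x_5 = 148, y_5 = 260, r_5 = 20, x_6 = 164, y_6 = 104, r_6 = 60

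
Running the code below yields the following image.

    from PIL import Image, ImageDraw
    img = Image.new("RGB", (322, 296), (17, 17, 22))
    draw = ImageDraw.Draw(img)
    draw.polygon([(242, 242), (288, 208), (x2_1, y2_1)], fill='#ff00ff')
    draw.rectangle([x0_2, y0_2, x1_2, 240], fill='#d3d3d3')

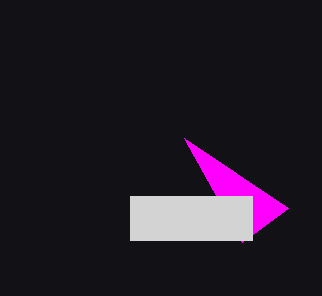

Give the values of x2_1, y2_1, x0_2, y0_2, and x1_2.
x2_1 = 184
y2_1 = 138
x0_2 = 130
y0_2 = 196
x1_2 = 252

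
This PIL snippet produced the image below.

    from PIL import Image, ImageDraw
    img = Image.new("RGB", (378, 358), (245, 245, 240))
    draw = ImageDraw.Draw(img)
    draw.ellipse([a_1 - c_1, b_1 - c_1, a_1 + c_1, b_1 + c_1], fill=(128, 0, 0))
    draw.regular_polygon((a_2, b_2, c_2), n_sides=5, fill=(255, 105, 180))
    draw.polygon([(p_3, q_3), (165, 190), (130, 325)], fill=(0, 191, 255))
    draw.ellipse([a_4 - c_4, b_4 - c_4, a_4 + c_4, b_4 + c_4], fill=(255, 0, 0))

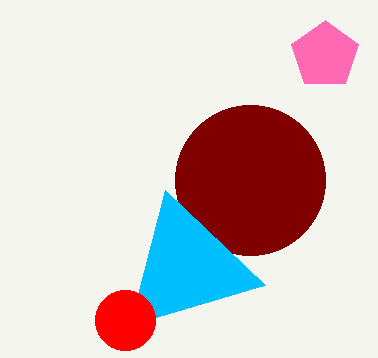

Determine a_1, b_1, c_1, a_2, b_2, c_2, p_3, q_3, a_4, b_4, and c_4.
a_1 = 250
b_1 = 180
c_1 = 75
a_2 = 325
b_2 = 55
c_2 = 35
p_3 = 265
q_3 = 285
a_4 = 125
b_4 = 320
c_4 = 30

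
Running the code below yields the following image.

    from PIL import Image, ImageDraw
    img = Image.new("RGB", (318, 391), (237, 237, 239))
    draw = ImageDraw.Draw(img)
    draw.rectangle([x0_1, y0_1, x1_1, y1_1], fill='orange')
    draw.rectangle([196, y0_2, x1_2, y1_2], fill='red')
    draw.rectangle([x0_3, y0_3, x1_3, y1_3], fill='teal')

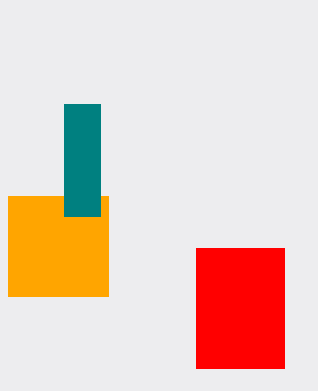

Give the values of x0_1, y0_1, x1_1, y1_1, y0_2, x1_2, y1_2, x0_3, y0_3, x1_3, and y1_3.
x0_1 = 8, y0_1 = 196, x1_1 = 108, y1_1 = 296, y0_2 = 248, x1_2 = 284, y1_2 = 368, x0_3 = 64, y0_3 = 104, x1_3 = 100, y1_3 = 216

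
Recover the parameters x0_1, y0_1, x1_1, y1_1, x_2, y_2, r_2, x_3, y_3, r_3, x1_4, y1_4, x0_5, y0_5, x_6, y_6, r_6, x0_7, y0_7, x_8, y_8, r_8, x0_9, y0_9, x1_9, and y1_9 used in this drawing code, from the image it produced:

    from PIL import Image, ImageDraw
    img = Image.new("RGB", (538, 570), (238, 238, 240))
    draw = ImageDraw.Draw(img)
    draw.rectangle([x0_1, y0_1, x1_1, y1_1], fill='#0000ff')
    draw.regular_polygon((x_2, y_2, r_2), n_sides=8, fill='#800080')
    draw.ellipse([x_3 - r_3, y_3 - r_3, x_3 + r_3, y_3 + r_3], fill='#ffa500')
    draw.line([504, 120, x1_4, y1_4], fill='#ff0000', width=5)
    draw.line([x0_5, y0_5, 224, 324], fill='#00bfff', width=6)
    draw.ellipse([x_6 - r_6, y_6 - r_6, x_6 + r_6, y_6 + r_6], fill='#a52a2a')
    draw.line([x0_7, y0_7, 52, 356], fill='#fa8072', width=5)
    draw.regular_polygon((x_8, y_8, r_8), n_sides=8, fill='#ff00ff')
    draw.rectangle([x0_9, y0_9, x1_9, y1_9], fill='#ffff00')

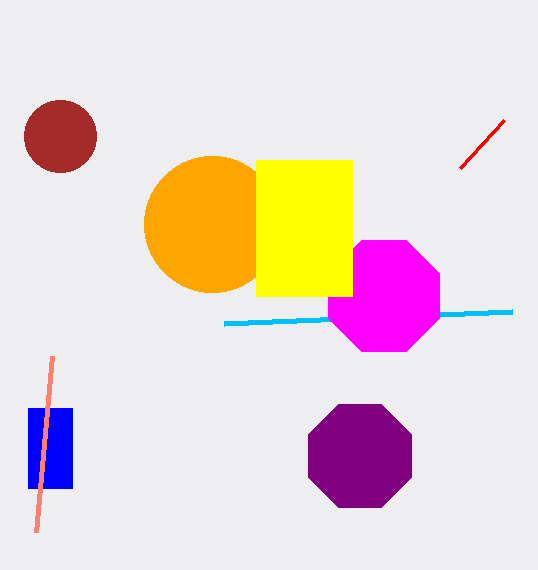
x0_1 = 28; y0_1 = 408; x1_1 = 72; y1_1 = 488; x_2 = 360; y_2 = 456; r_2 = 56; x_3 = 212; y_3 = 224; r_3 = 68; x1_4 = 460; y1_4 = 168; x0_5 = 512; y0_5 = 312; x_6 = 60; y_6 = 136; r_6 = 36; x0_7 = 36; y0_7 = 532; x_8 = 384; y_8 = 296; r_8 = 60; x0_9 = 256; y0_9 = 160; x1_9 = 352; y1_9 = 296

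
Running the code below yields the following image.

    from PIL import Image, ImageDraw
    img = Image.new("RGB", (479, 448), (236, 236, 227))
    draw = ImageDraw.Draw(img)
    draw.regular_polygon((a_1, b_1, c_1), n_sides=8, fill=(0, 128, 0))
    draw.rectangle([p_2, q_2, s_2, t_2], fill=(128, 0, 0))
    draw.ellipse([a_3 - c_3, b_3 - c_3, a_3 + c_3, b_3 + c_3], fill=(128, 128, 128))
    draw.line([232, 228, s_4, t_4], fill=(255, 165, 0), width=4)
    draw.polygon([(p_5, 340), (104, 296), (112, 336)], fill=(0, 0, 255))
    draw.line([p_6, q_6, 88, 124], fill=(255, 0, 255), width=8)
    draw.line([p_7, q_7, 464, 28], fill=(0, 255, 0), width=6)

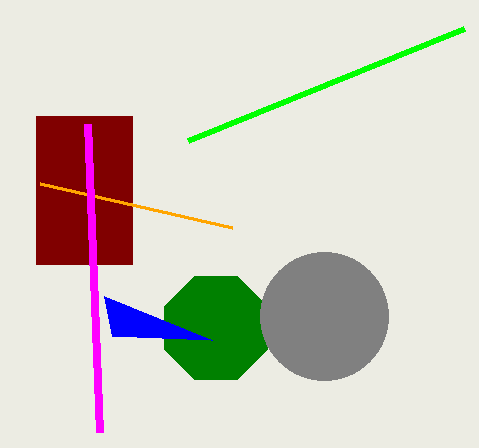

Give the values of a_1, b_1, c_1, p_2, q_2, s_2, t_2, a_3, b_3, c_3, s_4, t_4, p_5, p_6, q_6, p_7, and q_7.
a_1 = 216
b_1 = 328
c_1 = 56
p_2 = 36
q_2 = 116
s_2 = 132
t_2 = 264
a_3 = 324
b_3 = 316
c_3 = 64
s_4 = 40
t_4 = 184
p_5 = 212
p_6 = 100
q_6 = 432
p_7 = 188
q_7 = 140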